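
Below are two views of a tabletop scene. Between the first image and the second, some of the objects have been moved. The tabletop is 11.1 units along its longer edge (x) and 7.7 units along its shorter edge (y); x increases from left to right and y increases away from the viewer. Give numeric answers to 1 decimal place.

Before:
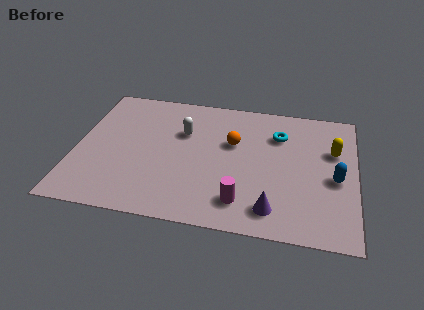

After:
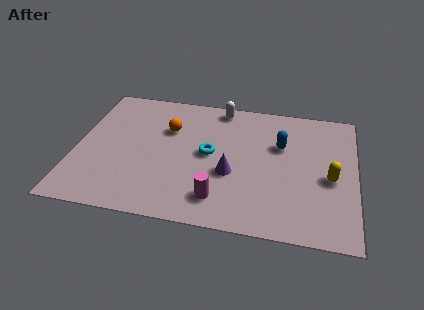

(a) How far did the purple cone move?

2.4

The purple cone was near (7.9, 1.3) before and (6.2, 3.0) after, so it travelled √(1.7² + 1.7²) ≈ 2.4 units.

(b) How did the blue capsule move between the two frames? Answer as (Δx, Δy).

(-2.2, 1.6)

The blue capsule started near (10.3, 3.4) and ended near (8.1, 5.0).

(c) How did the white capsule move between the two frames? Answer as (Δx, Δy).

(1.4, 1.8)

The white capsule started near (4.2, 5.1) and ended near (5.6, 6.9).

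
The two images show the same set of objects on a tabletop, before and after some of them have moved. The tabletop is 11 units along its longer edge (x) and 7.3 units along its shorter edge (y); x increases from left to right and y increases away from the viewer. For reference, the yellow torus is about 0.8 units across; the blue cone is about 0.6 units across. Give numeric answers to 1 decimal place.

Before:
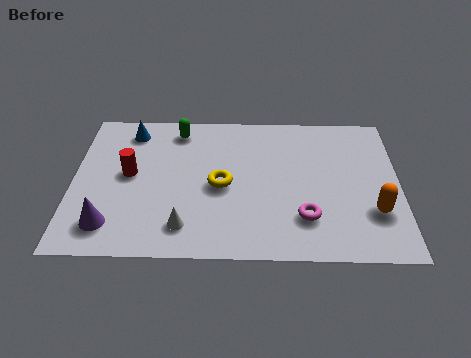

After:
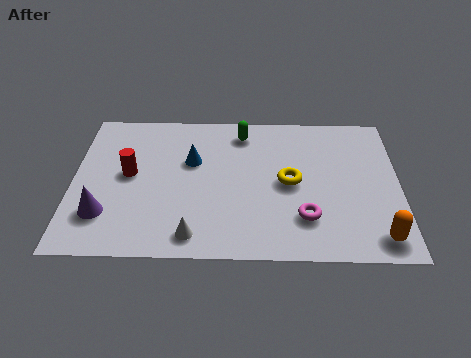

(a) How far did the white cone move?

0.5

The white cone moved from about (3.8, 1.4) to (4.1, 1.0), a distance of √(0.3² + 0.4²) ≈ 0.5.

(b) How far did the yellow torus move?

2.3

The yellow torus moved from about (5.0, 3.4) to (7.3, 3.6), a distance of √(2.3² + 0.2²) ≈ 2.3.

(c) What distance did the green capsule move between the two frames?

2.2

From (3.5, 6.2) to (5.7, 6.1), the green capsule covered √(2.2² + 0.1²) ≈ 2.2 units.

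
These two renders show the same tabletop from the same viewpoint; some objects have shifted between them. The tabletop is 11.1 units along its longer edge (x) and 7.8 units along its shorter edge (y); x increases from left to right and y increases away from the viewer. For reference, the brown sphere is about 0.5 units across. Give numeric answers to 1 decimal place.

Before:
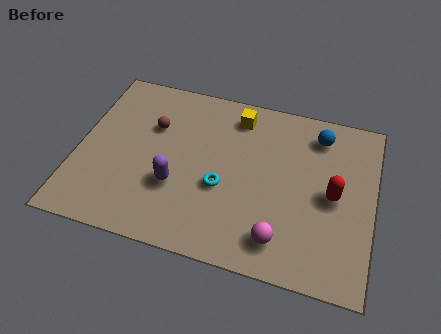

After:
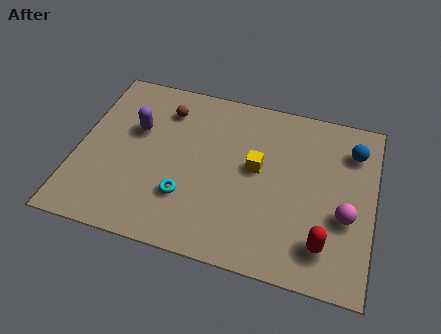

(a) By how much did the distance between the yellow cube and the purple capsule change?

+0.3

The distance was about 4.3 in the first image and 4.6 in the second, so they moved 0.3 units further apart.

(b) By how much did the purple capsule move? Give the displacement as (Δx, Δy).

(-1.7, 2.2)

The purple capsule was at about (3.8, 2.7) and moved to about (2.1, 4.9).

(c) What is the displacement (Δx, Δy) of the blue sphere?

(1.3, -0.4)

From the two frames, the blue sphere sits at roughly (8.9, 6.4) before and (10.2, 6.0) after.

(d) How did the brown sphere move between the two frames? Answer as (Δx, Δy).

(0.4, 0.9)

The brown sphere started near (2.7, 5.2) and ended near (3.1, 6.1).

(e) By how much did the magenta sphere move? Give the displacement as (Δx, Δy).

(2.3, 1.6)

The magenta sphere was at about (7.8, 1.4) and moved to about (10.1, 3.0).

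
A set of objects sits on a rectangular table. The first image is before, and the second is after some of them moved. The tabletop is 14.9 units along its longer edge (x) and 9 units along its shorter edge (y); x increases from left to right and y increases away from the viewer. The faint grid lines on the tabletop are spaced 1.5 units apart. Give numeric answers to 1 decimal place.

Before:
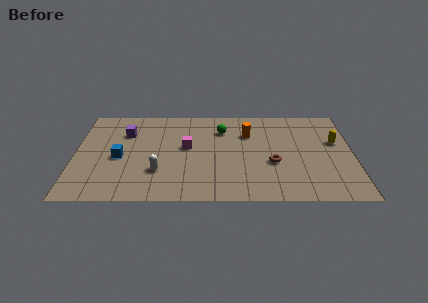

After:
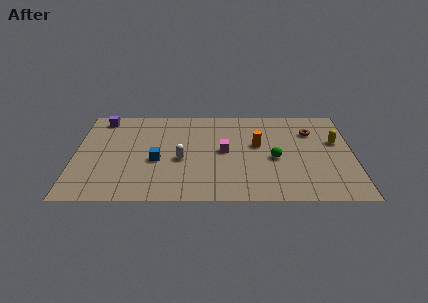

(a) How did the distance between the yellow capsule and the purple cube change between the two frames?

+1.5

They were about 11.3 units apart before and 12.8 after — 1.5 units further apart.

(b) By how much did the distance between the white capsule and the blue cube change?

-1.2

The distance was about 2.5 in the first image and 1.3 in the second, so they moved 1.2 units closer together.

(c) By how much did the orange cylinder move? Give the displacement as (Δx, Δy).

(0.5, -1.1)

The orange cylinder was at about (9.3, 6.3) and moved to about (9.8, 5.2).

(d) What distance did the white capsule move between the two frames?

1.6

From (4.5, 2.7) to (5.7, 3.8), the white capsule covered √(1.2² + 1.1²) ≈ 1.6 units.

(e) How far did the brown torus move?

3.7

The brown torus moved from about (10.6, 3.5) to (12.7, 6.5), a distance of √(2.1² + 3.0²) ≈ 3.7.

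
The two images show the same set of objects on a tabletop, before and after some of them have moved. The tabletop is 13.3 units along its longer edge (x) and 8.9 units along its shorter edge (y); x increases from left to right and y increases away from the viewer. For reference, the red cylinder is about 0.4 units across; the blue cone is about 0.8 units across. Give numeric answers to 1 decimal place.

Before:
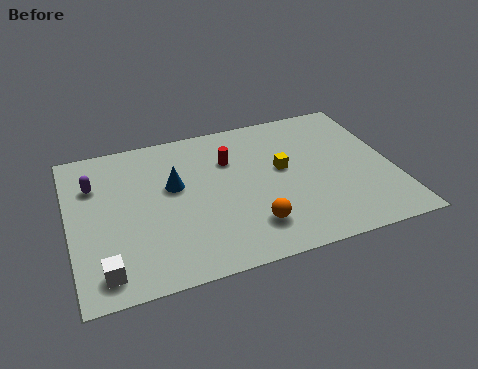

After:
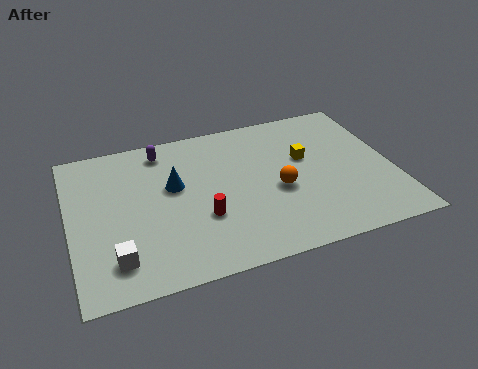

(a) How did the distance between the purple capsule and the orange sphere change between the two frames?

-1.6

They were about 7.5 units apart before and 5.9 after — 1.6 units closer together.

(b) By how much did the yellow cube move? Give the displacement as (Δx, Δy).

(1.0, 0.4)

From the two frames, the yellow cube sits at roughly (8.8, 5.0) before and (9.8, 5.4) after.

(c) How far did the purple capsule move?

3.2

From (1.1, 6.3) to (4.0, 7.6), the purple capsule covered √(2.9² + 1.3²) ≈ 3.2 units.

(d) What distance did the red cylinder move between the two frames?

3.4

From (6.7, 6.2) to (5.3, 3.1), the red cylinder covered √(1.4² + 3.1²) ≈ 3.4 units.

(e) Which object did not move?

the blue cone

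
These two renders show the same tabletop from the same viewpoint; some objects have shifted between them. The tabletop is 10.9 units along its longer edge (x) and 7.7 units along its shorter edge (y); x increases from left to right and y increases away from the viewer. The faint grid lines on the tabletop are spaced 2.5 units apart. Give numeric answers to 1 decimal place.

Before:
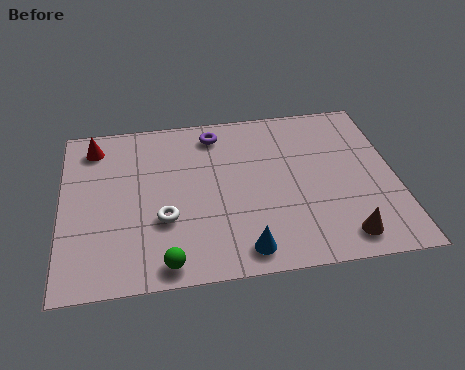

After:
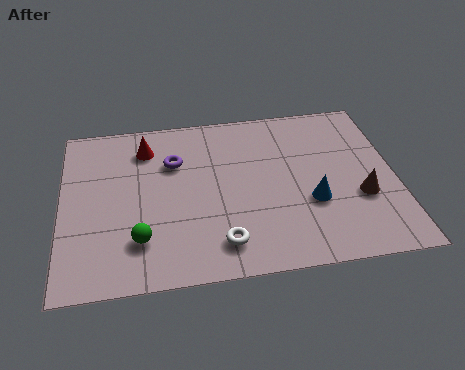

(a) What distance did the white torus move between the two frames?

2.2

The white torus was near (3.3, 2.7) before and (5.1, 1.4) after, so it travelled √(1.8² + 1.3²) ≈ 2.2 units.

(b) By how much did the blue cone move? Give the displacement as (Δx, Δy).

(2.3, 1.8)

From the two frames, the blue cone sits at roughly (5.8, 1.0) before and (8.1, 2.8) after.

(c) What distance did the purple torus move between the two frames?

1.8

The purple torus moved from about (5.1, 6.5) to (3.7, 5.3), a distance of √(1.4² + 1.2²) ≈ 1.8.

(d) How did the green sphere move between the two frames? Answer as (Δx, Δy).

(-0.8, 1.1)

The green sphere was at about (3.3, 0.8) and moved to about (2.5, 1.9).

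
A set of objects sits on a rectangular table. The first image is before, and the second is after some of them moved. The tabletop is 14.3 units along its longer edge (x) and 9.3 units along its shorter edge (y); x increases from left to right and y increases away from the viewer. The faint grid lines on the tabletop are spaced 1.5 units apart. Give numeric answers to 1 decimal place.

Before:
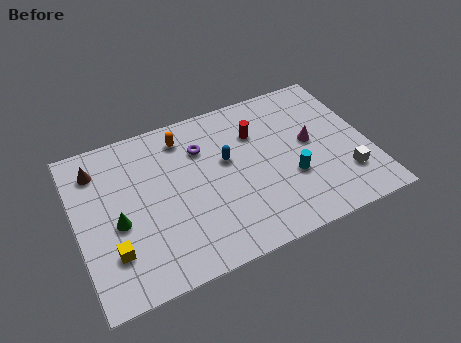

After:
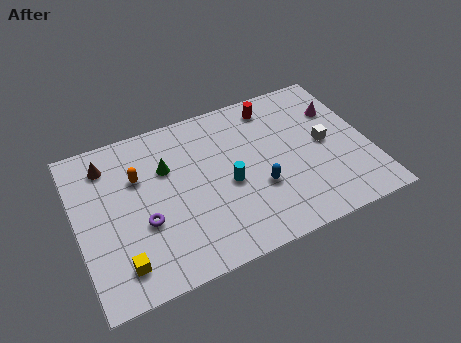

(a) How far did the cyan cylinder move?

3.1

The cyan cylinder moved from about (10.3, 3.3) to (7.3, 4.1), a distance of √(3.0² + 0.8²) ≈ 3.1.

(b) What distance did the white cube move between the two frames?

2.4

The white cube moved from about (12.9, 2.4) to (12.2, 4.7), a distance of √(0.7² + 2.3²) ≈ 2.4.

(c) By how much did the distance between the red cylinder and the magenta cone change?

+0.4

Before: roughly 3.0 units apart; after: 3.4. That's 0.4 units further apart.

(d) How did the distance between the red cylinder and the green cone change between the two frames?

-1.8

Before: roughly 7.6 units apart; after: 5.8. That's 1.8 units closer together.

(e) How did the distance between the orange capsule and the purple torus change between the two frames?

+1.4

Before: roughly 1.3 units apart; after: 2.7. That's 1.4 units further apart.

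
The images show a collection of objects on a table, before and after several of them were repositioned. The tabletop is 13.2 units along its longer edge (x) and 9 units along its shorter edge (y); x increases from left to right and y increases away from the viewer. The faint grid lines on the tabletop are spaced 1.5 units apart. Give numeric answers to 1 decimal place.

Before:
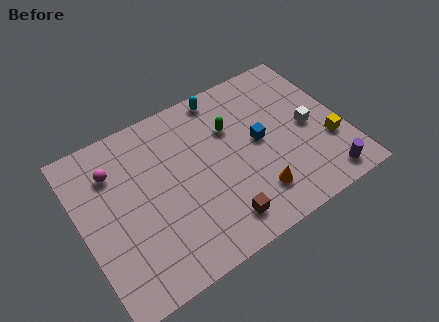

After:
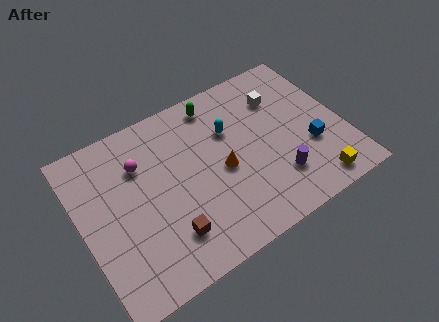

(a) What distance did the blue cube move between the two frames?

2.8

The blue cube was near (9.0, 4.7) before and (11.4, 3.2) after, so it travelled √(2.4² + 1.5²) ≈ 2.8 units.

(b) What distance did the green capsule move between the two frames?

1.8

From (7.8, 6.1) to (7.3, 7.8), the green capsule covered √(0.5² + 1.7²) ≈ 1.8 units.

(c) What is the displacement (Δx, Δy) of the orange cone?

(-1.3, 2.1)

From the two frames, the orange cone sits at roughly (8.3, 2.0) before and (7.0, 4.1) after.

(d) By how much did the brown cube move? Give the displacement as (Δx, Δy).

(-2.5, 0.6)

The brown cube started near (6.4, 1.5) and ended near (3.9, 2.1).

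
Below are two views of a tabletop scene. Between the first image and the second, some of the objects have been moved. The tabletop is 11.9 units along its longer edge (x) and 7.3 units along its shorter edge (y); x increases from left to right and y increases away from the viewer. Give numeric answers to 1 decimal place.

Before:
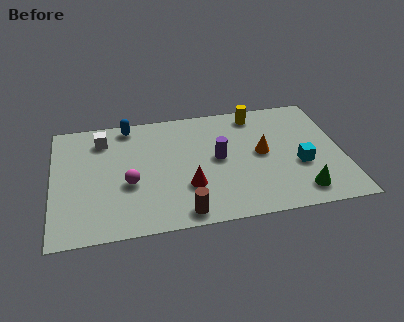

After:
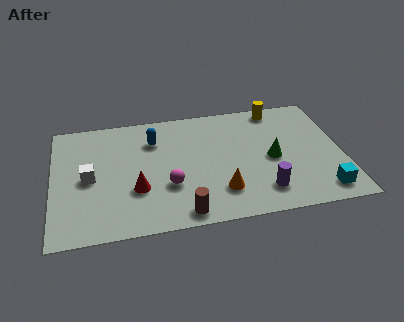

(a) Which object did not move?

the brown cylinder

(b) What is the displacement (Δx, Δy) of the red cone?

(-2.1, 0.2)

From the two frames, the red cone sits at roughly (5.5, 2.3) before and (3.4, 2.5) after.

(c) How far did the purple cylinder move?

2.9

The purple cylinder moved from about (6.8, 3.8) to (8.5, 1.5), a distance of √(1.7² + 2.3²) ≈ 2.9.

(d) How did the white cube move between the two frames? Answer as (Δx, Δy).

(-0.6, -2.3)

The white cube started near (2.1, 5.8) and ended near (1.5, 3.5).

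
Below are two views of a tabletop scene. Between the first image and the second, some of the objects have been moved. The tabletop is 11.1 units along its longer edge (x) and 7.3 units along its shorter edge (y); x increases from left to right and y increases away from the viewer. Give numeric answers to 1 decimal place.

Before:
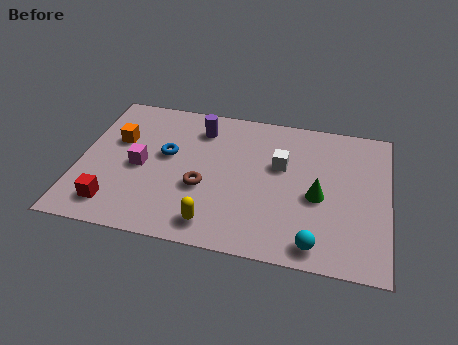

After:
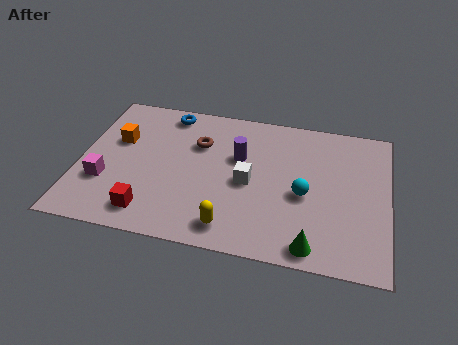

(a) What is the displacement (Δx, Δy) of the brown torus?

(-0.3, 2.2)

The brown torus was at about (4.5, 2.8) and moved to about (4.2, 5.0).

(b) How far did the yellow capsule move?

0.6

The yellow capsule was near (5.0, 1.1) before and (5.6, 1.1) after, so it travelled √(0.6² + 0.0²) ≈ 0.6 units.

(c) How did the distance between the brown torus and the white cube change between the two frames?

-0.7

The distance was about 3.2 in the first image and 2.5 in the second, so they moved 0.7 units closer together.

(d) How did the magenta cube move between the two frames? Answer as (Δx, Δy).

(-1.2, -1.0)

The magenta cube was at about (2.2, 3.4) and moved to about (1.0, 2.4).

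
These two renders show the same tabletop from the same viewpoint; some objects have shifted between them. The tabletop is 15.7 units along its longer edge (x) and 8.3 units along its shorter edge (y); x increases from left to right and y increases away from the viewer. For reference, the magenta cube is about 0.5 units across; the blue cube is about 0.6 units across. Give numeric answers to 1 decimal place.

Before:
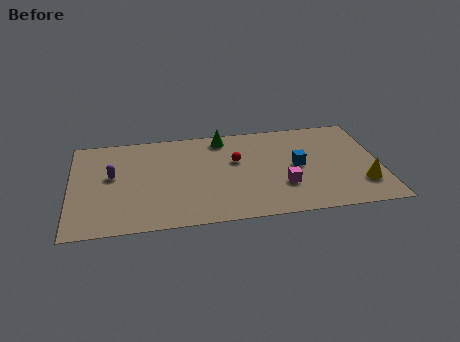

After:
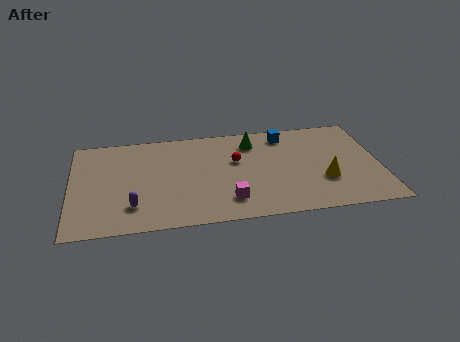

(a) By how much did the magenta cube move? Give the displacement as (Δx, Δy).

(-2.8, -0.8)

The magenta cube started near (10.7, 2.6) and ended near (7.9, 1.8).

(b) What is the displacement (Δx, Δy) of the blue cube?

(-0.5, 2.8)

The blue cube was at about (11.5, 4.2) and moved to about (11.0, 7.0).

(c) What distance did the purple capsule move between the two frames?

2.9

The purple capsule was near (2.1, 4.7) before and (3.1, 2.0) after, so it travelled √(1.0² + 2.7²) ≈ 2.9 units.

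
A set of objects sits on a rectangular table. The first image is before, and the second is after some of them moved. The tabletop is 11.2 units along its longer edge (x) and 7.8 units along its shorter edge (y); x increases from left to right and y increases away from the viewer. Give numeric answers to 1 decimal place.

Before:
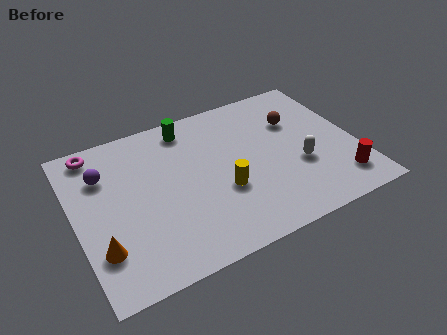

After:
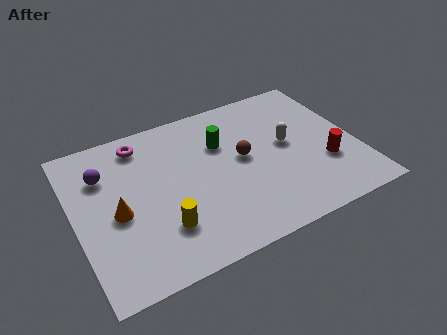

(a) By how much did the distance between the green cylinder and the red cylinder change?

-2.8

The distance was about 7.5 in the first image and 4.7 in the second, so they moved 2.8 units closer together.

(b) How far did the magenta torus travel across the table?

1.8

The magenta torus was near (1.1, 6.9) before and (2.9, 6.6) after, so it travelled √(1.8² + 0.3²) ≈ 1.8 units.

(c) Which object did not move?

the purple sphere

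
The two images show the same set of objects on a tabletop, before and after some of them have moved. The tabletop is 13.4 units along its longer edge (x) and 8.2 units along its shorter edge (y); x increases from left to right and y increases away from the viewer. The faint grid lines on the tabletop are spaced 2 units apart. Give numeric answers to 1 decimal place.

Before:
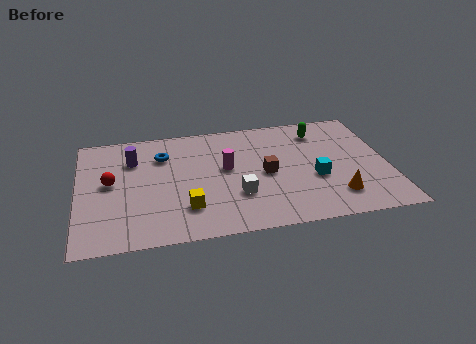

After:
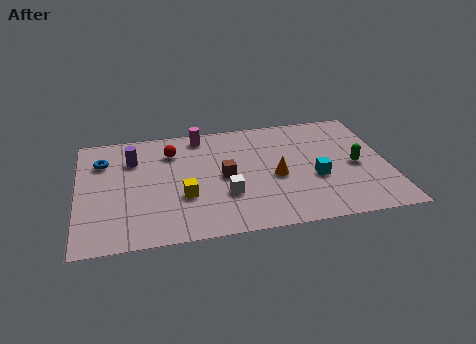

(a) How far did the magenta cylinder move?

2.8

From (6.4, 4.6) to (5.4, 7.2), the magenta cylinder covered √(1.0² + 2.6²) ≈ 2.8 units.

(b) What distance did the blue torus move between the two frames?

2.6

From (3.7, 6.0) to (1.1, 6.0), the blue torus covered √(2.6² + 0.0²) ≈ 2.6 units.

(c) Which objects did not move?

the purple cylinder and the cyan cube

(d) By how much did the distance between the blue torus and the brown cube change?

+0.7

Before: roughly 4.9 units apart; after: 5.6. That's 0.7 units further apart.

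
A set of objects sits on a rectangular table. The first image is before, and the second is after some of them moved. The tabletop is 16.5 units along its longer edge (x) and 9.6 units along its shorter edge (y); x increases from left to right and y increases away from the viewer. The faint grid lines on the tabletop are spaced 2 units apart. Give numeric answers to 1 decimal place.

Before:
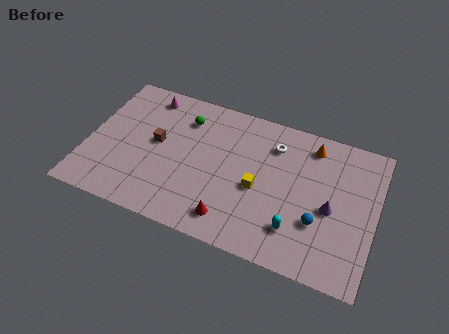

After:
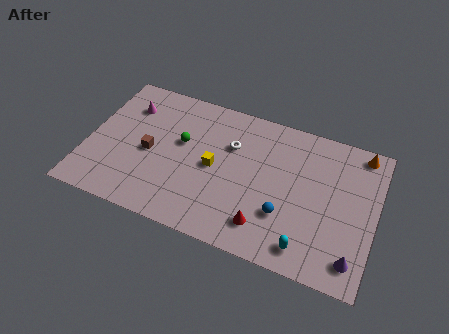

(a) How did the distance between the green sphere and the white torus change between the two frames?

-2.3

Before: roughly 5.2 units apart; after: 2.9. That's 2.3 units closer together.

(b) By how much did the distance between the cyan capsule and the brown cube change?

+1.0

The distance was about 8.8 in the first image and 9.8 in the second, so they moved 1.0 units further apart.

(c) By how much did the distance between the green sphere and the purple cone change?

+1.8

The distance was about 9.2 in the first image and 11.0 in the second, so they moved 1.8 units further apart.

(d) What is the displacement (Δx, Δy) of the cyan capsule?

(0.7, -0.9)

From the two frames, the cyan capsule sits at roughly (12.2, 2.3) before and (12.9, 1.4) after.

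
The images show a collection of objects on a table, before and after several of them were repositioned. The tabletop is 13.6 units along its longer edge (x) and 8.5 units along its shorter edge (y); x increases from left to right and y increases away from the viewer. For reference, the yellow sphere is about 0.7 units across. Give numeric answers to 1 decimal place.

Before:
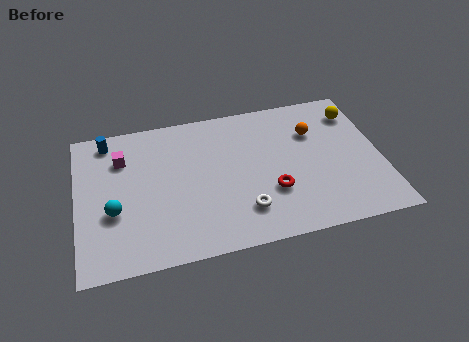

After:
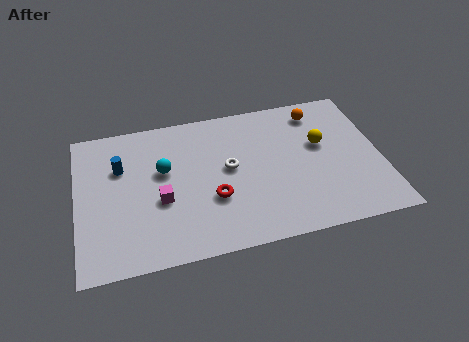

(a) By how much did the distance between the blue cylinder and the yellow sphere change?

-2.2

Before: roughly 11.2 units apart; after: 9.0. That's 2.2 units closer together.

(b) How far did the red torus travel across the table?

2.6

The red torus moved from about (8.6, 2.8) to (6.0, 3.0), a distance of √(2.6² + 0.2²) ≈ 2.6.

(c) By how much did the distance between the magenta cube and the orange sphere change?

-0.4

Before: roughly 8.6 units apart; after: 8.2. That's 0.4 units closer together.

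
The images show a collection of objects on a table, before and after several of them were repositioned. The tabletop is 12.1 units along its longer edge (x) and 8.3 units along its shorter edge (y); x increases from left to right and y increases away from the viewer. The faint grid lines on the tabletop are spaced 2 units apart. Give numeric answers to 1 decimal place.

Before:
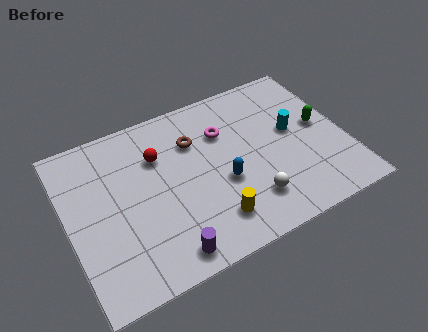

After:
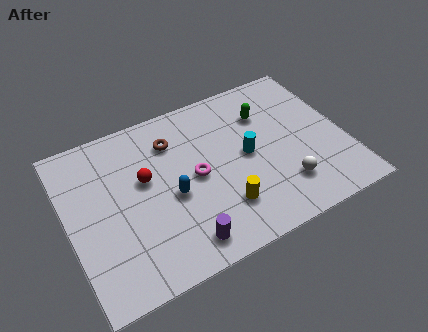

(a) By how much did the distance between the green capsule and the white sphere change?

-0.3

Before: roughly 4.3 units apart; after: 4.0. That's 0.3 units closer together.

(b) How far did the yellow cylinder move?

0.6

From (5.9, 1.7) to (6.4, 2.1), the yellow cylinder covered √(0.5² + 0.4²) ≈ 0.6 units.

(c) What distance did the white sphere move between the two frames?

1.5

The white sphere moved from about (7.6, 1.9) to (9.1, 2.0), a distance of √(1.5² + 0.1²) ≈ 1.5.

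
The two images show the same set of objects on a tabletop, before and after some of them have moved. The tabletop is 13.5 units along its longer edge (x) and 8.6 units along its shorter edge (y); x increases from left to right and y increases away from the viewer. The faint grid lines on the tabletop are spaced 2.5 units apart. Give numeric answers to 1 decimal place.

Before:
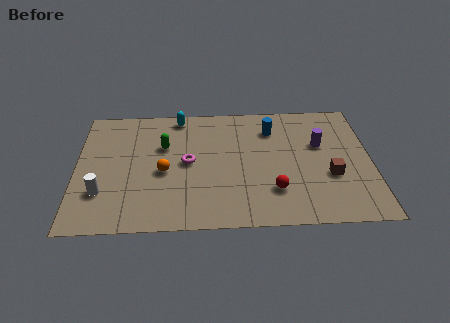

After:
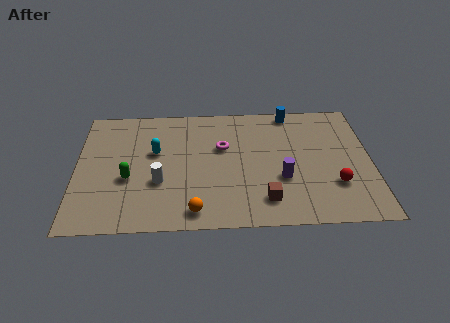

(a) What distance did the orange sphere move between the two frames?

3.0

The orange sphere was near (4.0, 3.8) before and (5.4, 1.1) after, so it travelled √(1.4² + 2.7²) ≈ 3.0 units.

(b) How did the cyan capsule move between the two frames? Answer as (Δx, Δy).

(-1.1, -2.5)

From the two frames, the cyan capsule sits at roughly (4.7, 7.7) before and (3.6, 5.2) after.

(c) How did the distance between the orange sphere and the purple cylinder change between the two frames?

-2.9

The distance was about 7.4 in the first image and 4.5 in the second, so they moved 2.9 units closer together.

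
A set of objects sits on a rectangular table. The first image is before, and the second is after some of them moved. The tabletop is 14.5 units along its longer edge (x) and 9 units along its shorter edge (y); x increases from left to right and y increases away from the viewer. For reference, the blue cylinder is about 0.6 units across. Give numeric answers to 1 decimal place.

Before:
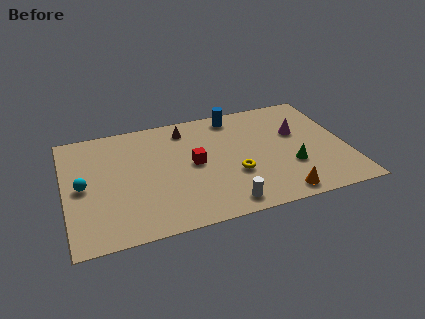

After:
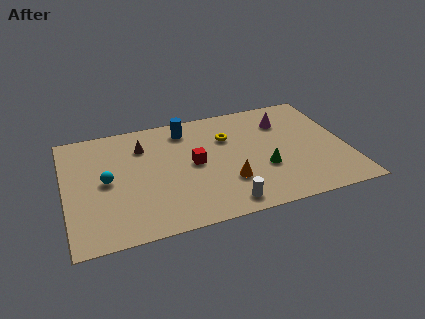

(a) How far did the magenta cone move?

1.3

From (12.1, 5.6) to (11.5, 6.7), the magenta cone covered √(0.6² + 1.1²) ≈ 1.3 units.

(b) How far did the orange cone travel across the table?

3.0

The orange cone was near (10.7, 1.0) before and (8.2, 2.7) after, so it travelled √(2.5² + 1.7²) ≈ 3.0 units.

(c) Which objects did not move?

the white cylinder and the red cube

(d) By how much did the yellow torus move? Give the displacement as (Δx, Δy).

(-0.1, 3.0)

From the two frames, the yellow torus sits at roughly (8.6, 3.2) before and (8.5, 6.2) after.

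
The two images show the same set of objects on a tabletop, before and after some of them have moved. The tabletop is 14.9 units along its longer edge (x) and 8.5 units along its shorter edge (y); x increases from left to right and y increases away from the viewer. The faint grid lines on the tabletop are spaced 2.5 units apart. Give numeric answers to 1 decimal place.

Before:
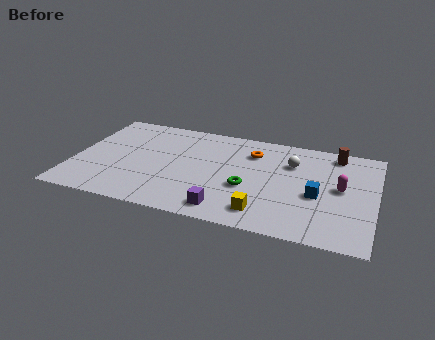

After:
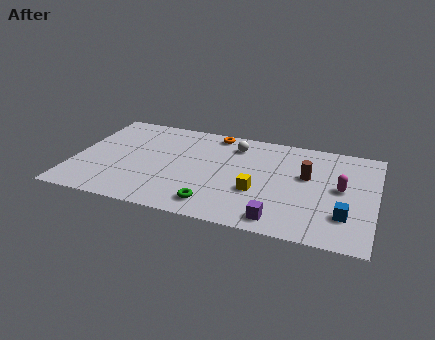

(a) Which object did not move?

the magenta capsule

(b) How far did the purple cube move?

2.6

The purple cube was near (7.8, 1.2) before and (10.4, 1.1) after, so it travelled √(2.6² + 0.1²) ≈ 2.6 units.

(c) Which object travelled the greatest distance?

the white sphere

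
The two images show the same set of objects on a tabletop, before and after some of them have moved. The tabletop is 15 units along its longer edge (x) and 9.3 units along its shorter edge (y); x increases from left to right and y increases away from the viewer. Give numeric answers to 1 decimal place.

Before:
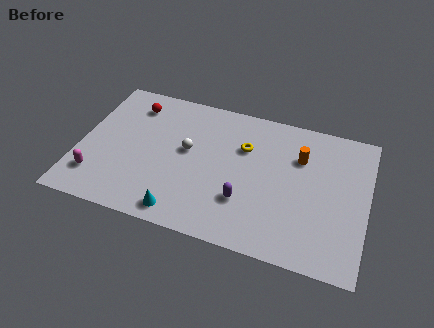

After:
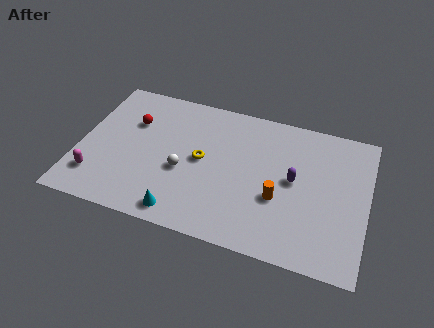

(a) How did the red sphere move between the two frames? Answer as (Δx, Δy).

(0.1, -1.2)

The red sphere was at about (2.5, 7.5) and moved to about (2.6, 6.3).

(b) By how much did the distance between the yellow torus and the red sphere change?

-2.0

They were about 6.1 units apart before and 4.1 after — 2.0 units closer together.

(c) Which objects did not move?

the magenta capsule and the cyan cone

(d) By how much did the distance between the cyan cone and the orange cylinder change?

-2.5

The distance was about 7.9 in the first image and 5.4 in the second, so they moved 2.5 units closer together.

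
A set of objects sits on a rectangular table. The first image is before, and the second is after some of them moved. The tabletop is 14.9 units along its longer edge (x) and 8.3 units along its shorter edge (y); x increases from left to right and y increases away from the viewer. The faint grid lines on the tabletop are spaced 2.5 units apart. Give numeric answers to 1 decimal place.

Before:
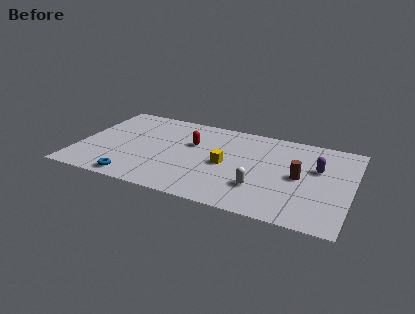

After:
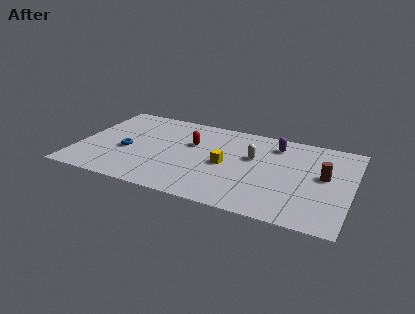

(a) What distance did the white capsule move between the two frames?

2.8

The white capsule was near (10.1, 2.4) before and (9.5, 5.1) after, so it travelled √(0.6² + 2.7²) ≈ 2.8 units.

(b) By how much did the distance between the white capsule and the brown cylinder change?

+1.3

Before: roughly 2.6 units apart; after: 3.9. That's 1.3 units further apart.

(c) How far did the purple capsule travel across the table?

2.8

The purple capsule was near (13.0, 5.2) before and (10.6, 6.7) after, so it travelled √(2.4² + 1.5²) ≈ 2.8 units.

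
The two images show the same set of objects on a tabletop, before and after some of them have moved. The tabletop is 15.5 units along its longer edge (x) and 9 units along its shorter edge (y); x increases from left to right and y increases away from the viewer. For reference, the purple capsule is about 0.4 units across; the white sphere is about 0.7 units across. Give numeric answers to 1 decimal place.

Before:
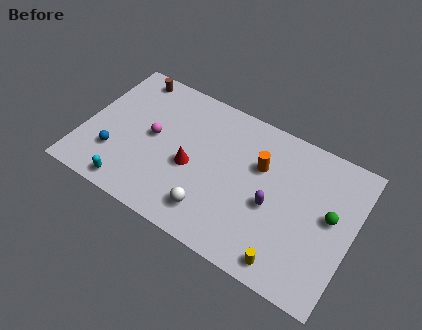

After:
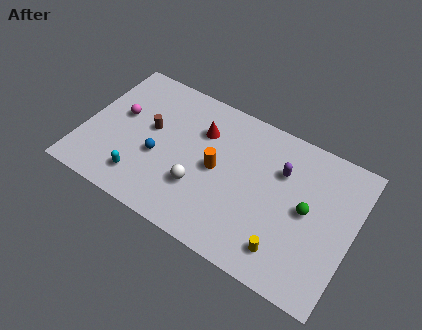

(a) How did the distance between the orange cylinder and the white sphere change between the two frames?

-2.9

The distance was about 4.7 in the first image and 1.8 in the second, so they moved 2.9 units closer together.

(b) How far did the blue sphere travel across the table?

2.6

The blue sphere moved from about (2.0, 2.6) to (4.4, 3.6), a distance of √(2.4² + 1.0²) ≈ 2.6.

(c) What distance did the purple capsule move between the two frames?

2.3

The purple capsule moved from about (11.0, 3.9) to (11.2, 6.2), a distance of √(0.2² + 2.3²) ≈ 2.3.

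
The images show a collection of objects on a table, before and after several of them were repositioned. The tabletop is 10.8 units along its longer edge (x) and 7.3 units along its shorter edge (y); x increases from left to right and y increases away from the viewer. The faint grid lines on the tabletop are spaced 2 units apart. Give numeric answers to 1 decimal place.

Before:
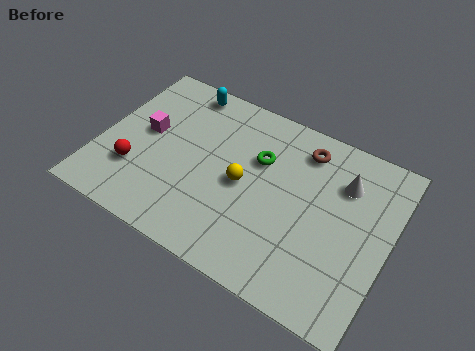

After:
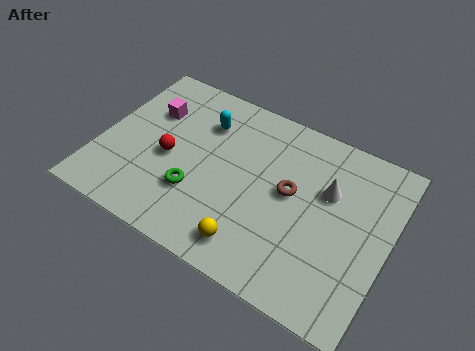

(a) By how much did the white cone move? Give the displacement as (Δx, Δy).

(-0.5, -0.6)

The white cone started near (8.9, 5.3) and ended near (8.4, 4.7).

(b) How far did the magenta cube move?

1.0

The magenta cube was near (1.6, 4.0) before and (1.6, 5.0) after, so it travelled √(0.0² + 1.0²) ≈ 1.0 units.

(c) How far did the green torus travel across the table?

3.2

The green torus moved from about (5.8, 4.8) to (3.8, 2.3), a distance of √(2.0² + 2.5²) ≈ 3.2.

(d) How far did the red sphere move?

1.6

The red sphere was near (1.5, 2.2) before and (2.6, 3.3) after, so it travelled √(1.1² + 1.1²) ≈ 1.6 units.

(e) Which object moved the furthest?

the green torus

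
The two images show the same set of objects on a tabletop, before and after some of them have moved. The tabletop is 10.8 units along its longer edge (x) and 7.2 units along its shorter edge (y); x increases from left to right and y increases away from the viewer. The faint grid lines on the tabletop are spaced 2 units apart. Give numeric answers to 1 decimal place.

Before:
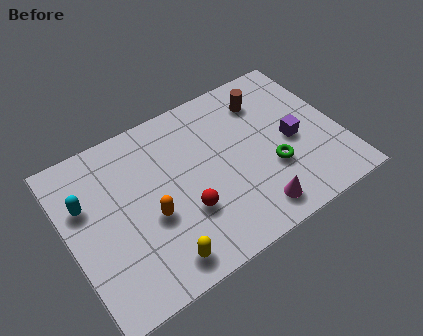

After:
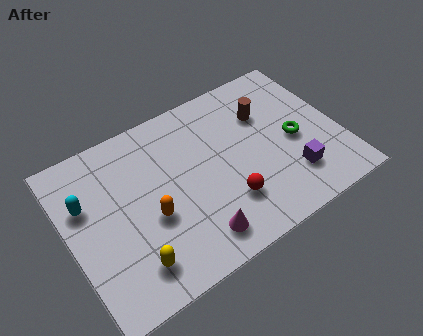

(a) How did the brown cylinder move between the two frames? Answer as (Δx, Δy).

(-0.1, -0.6)

The brown cylinder started near (8.2, 5.6) and ended near (8.1, 5.0).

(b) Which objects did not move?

the cyan capsule and the orange capsule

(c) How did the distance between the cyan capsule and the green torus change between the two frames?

+0.9

The distance was about 7.4 in the first image and 8.3 in the second, so they moved 0.9 units further apart.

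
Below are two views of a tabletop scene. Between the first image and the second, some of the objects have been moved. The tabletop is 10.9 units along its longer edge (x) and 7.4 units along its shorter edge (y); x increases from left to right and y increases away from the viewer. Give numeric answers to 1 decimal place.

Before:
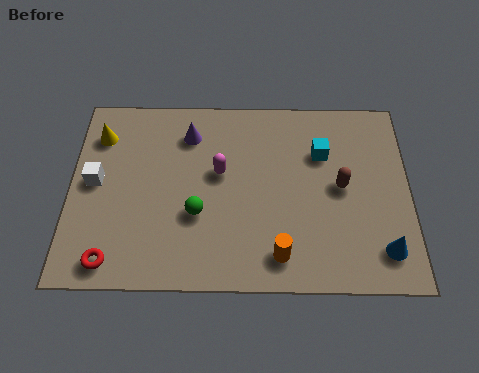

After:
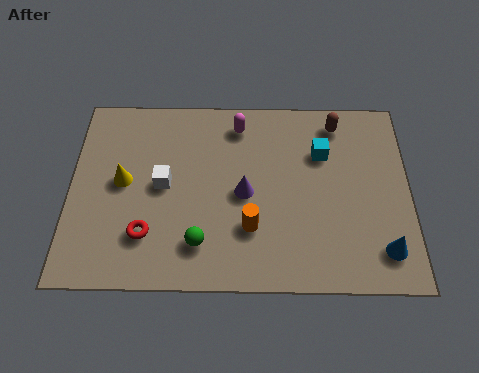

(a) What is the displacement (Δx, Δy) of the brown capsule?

(-0.1, 2.5)

The brown capsule was at about (8.7, 3.8) and moved to about (8.6, 6.3).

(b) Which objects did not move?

the cyan cube and the blue cone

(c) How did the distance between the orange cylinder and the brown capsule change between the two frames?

+1.7

They were about 3.3 units apart before and 5.0 after — 1.7 units further apart.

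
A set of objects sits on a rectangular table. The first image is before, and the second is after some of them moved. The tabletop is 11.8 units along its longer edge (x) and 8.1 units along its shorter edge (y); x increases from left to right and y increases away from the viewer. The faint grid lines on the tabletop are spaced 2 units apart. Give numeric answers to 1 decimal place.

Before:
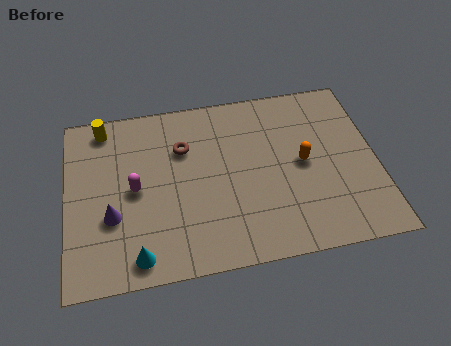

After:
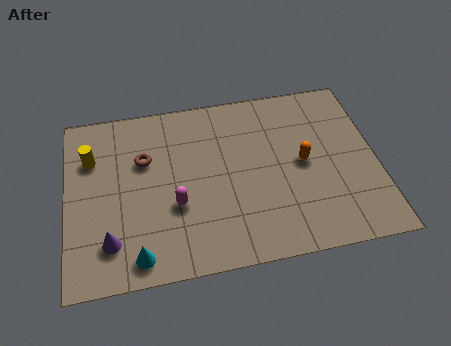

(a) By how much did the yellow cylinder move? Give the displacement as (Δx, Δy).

(-0.5, -1.4)

The yellow cylinder was at about (1.5, 7.1) and moved to about (1.0, 5.7).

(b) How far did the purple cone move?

1.1

The purple cone moved from about (1.7, 2.9) to (1.6, 1.8), a distance of √(0.1² + 1.1²) ≈ 1.1.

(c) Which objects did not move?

the cyan cone and the orange capsule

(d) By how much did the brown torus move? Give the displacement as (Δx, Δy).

(-1.5, -0.3)

The brown torus started near (4.5, 5.6) and ended near (3.0, 5.3).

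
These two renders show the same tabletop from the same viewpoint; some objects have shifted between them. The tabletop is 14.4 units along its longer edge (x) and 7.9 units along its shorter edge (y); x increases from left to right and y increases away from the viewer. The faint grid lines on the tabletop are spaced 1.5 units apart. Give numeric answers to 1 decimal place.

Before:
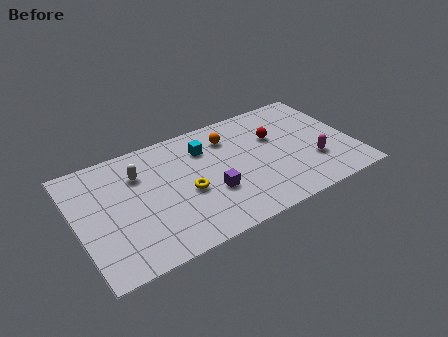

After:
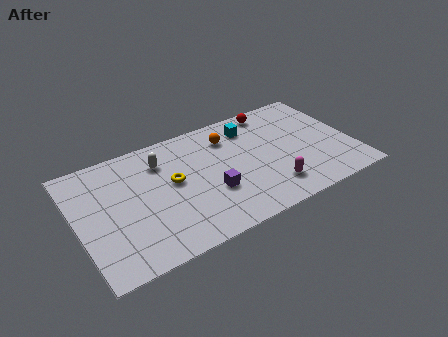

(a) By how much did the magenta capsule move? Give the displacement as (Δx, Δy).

(-2.4, -0.8)

The magenta capsule was at about (12.2, 2.5) and moved to about (9.8, 1.7).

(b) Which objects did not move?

the purple cube and the orange sphere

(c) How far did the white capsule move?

1.2

The white capsule moved from about (3.4, 5.7) to (4.6, 6.0), a distance of √(1.2² + 0.3²) ≈ 1.2.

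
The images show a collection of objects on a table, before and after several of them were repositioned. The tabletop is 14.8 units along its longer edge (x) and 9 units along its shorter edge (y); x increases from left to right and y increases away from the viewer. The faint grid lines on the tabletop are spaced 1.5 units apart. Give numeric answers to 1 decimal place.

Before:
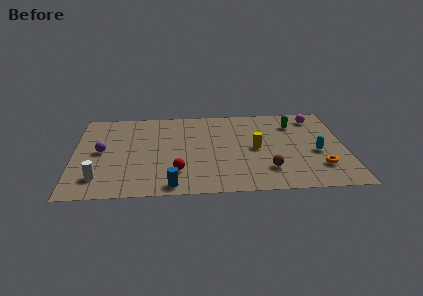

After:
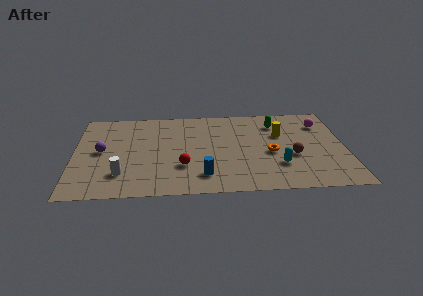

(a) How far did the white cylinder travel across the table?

1.2

The white cylinder was near (1.4, 1.9) before and (2.6, 2.2) after, so it travelled √(1.2² + 0.3²) ≈ 1.2 units.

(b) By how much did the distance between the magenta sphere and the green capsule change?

+1.2

The distance was about 1.3 in the first image and 2.5 in the second, so they moved 1.2 units further apart.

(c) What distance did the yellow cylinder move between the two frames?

2.0

The yellow cylinder moved from about (9.9, 4.4) to (11.3, 5.8), a distance of √(1.4² + 1.4²) ≈ 2.0.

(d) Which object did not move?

the purple sphere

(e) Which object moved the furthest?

the orange torus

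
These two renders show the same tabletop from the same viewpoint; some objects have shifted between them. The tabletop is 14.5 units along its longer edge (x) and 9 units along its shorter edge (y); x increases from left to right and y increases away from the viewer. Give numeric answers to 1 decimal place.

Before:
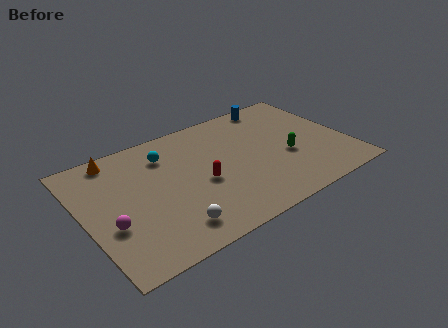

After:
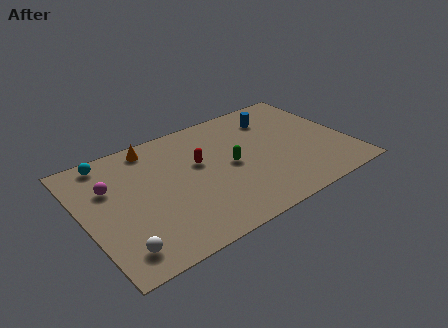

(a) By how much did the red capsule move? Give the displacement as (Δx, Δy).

(0.1, 1.5)

The red capsule started near (6.3, 3.9) and ended near (6.4, 5.4).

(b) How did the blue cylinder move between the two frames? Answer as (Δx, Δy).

(-0.3, -1.1)

From the two frames, the blue cylinder sits at roughly (11.3, 8.1) before and (11.0, 7.0) after.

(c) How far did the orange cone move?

2.0

The orange cone moved from about (2.2, 8.0) to (4.2, 7.9), a distance of √(2.0² + 0.1²) ≈ 2.0.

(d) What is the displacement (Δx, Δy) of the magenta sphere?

(0.4, 2.7)

The magenta sphere started near (1.2, 3.3) and ended near (1.6, 6.0).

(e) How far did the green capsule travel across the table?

3.2

The green capsule moved from about (11.1, 3.6) to (8.0, 4.4), a distance of √(3.1² + 0.8²) ≈ 3.2.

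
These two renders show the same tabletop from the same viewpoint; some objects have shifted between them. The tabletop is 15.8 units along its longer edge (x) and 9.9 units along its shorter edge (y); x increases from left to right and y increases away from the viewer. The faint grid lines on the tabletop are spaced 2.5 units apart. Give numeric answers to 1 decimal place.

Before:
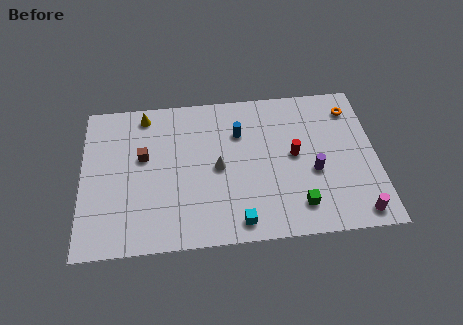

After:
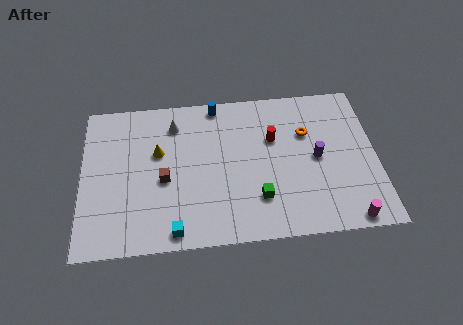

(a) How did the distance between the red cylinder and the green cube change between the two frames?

+0.6

They were about 3.3 units apart before and 3.9 after — 0.6 units further apart.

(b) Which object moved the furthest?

the white cone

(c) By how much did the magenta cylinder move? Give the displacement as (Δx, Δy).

(-0.5, -0.3)

From the two frames, the magenta cylinder sits at roughly (14.6, 1.1) before and (14.1, 0.8) after.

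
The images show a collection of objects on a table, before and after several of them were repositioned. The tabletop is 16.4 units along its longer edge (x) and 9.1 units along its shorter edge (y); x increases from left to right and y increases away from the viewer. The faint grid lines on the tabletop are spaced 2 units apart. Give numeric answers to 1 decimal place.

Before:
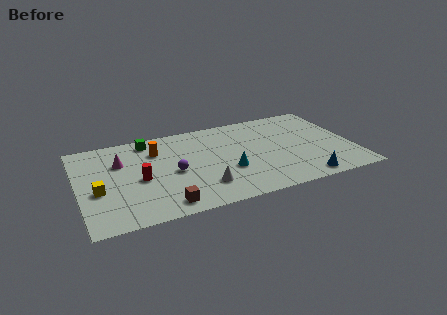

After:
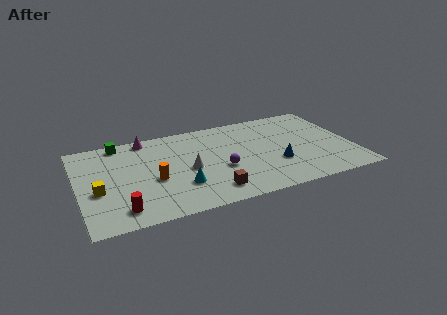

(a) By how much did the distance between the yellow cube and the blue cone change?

-1.7

They were about 12.3 units apart before and 10.6 after — 1.7 units closer together.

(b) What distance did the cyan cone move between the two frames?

3.0

The cyan cone was near (8.8, 3.3) before and (5.9, 2.7) after, so it travelled √(2.9² + 0.6²) ≈ 3.0 units.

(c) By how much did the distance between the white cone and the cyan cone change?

-0.3

Before: roughly 1.9 units apart; after: 1.6. That's 0.3 units closer together.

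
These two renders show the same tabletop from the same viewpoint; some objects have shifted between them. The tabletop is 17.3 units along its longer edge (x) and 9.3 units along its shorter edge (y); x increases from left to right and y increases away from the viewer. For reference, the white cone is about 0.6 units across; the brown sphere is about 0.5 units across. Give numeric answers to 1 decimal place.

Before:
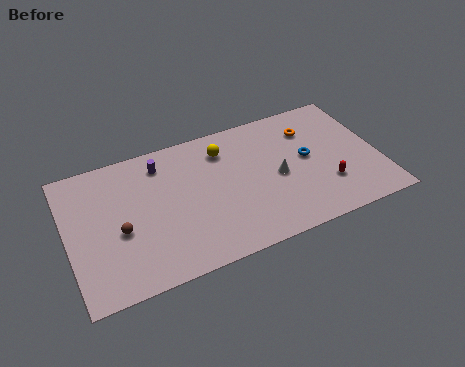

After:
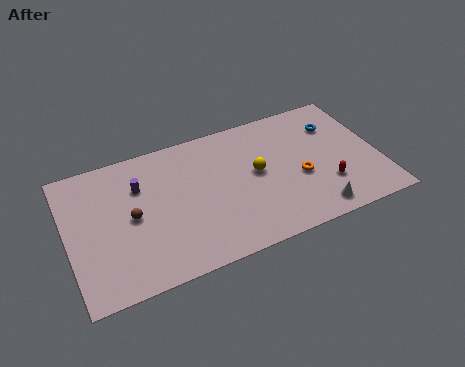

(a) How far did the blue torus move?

2.5

The blue torus was near (13.4, 5.0) before and (15.2, 6.8) after, so it travelled √(1.8² + 1.8²) ≈ 2.5 units.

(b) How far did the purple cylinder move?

1.7

The purple cylinder moved from about (5.4, 7.6) to (4.1, 6.5), a distance of √(1.3² + 1.1²) ≈ 1.7.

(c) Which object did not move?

the red capsule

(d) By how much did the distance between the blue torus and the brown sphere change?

+1.2

They were about 10.7 units apart before and 11.9 after — 1.2 units further apart.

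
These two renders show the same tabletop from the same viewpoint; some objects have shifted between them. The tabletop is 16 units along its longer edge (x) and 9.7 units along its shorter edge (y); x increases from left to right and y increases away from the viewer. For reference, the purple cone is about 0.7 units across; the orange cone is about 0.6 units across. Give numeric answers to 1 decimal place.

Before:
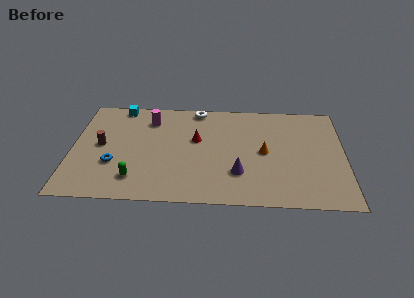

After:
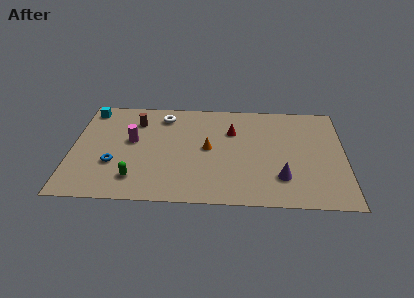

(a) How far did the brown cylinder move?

3.1

From (1.7, 5.0) to (3.7, 7.4), the brown cylinder covered √(2.0² + 2.4²) ≈ 3.1 units.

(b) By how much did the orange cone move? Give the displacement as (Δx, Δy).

(-3.3, 0.2)

From the two frames, the orange cone sits at roughly (11.3, 4.8) before and (8.0, 5.0) after.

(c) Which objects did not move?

the green capsule and the blue torus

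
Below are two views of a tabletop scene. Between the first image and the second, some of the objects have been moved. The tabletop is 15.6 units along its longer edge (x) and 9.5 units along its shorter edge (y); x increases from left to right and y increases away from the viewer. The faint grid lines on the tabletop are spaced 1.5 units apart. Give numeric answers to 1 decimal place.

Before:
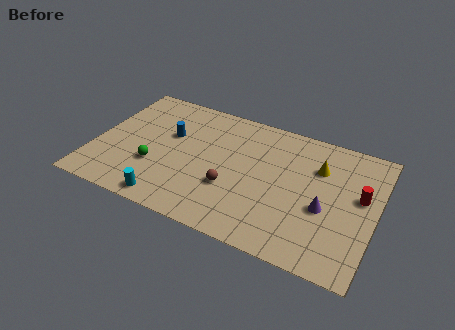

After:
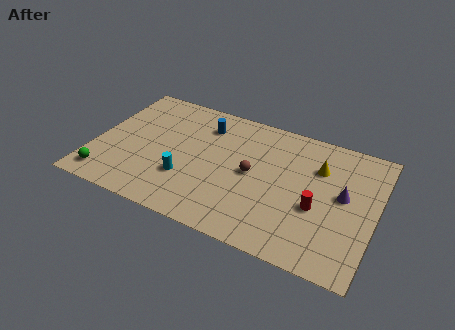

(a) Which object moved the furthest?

the green sphere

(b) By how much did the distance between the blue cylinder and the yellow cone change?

-1.8

They were about 8.3 units apart before and 6.5 after — 1.8 units closer together.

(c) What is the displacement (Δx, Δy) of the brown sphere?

(1.0, 1.5)

From the two frames, the brown sphere sits at roughly (7.8, 3.3) before and (8.8, 4.8) after.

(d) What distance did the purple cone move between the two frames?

1.6

The purple cone moved from about (12.9, 3.9) to (13.8, 5.2), a distance of √(0.9² + 1.3²) ≈ 1.6.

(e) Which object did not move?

the yellow cone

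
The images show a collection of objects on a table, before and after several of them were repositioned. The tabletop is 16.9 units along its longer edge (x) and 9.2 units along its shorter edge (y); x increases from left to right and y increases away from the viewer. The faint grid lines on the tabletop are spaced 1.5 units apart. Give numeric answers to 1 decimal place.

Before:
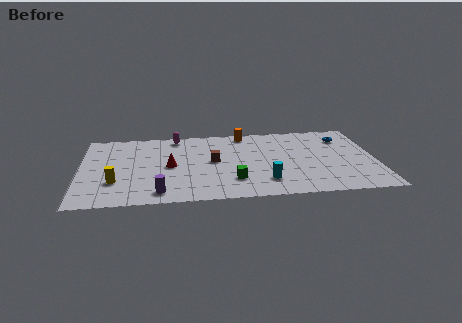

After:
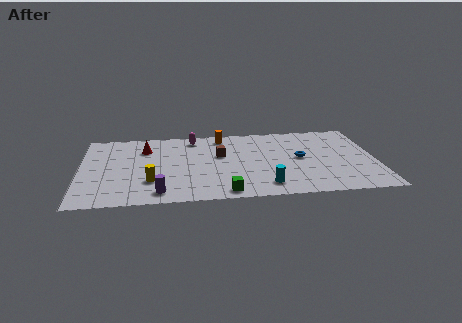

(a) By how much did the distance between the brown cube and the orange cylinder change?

-1.4

They were about 3.8 units apart before and 2.4 after — 1.4 units closer together.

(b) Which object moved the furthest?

the blue torus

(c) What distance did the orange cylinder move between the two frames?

1.3

The orange cylinder moved from about (9.5, 8.2) to (8.2, 8.0), a distance of √(1.3² + 0.2²) ≈ 1.3.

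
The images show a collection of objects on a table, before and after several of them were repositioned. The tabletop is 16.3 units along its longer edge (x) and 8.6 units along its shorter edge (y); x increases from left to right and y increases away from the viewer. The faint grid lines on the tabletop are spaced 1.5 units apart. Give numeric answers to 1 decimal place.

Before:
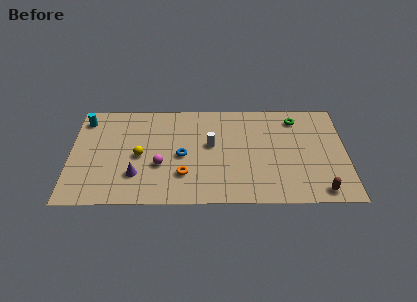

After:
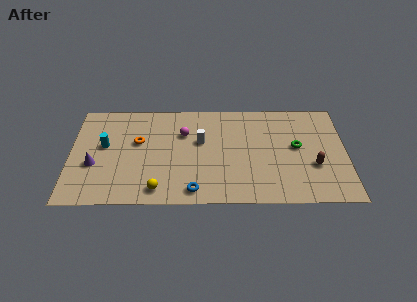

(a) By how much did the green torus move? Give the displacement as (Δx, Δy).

(0.0, -2.4)

The green torus was at about (13.4, 7.1) and moved to about (13.4, 4.7).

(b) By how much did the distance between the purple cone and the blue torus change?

+3.2

Before: roughly 3.1 units apart; after: 6.3. That's 3.2 units further apart.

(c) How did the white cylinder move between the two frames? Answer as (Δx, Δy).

(-0.6, 0.3)

From the two frames, the white cylinder sits at roughly (8.3, 4.9) before and (7.7, 5.2) after.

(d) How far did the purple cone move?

2.7

From (3.9, 2.4) to (1.4, 3.3), the purple cone covered √(2.5² + 0.9²) ≈ 2.7 units.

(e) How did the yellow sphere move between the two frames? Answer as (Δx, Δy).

(1.1, -2.8)

The yellow sphere was at about (4.1, 4.0) and moved to about (5.2, 1.2).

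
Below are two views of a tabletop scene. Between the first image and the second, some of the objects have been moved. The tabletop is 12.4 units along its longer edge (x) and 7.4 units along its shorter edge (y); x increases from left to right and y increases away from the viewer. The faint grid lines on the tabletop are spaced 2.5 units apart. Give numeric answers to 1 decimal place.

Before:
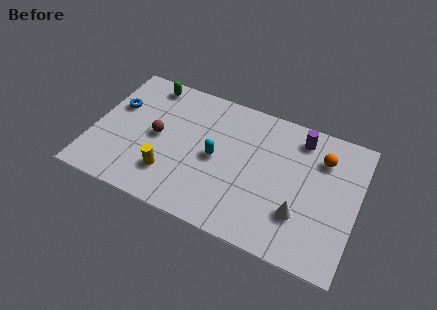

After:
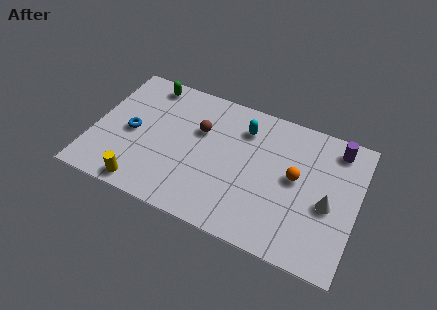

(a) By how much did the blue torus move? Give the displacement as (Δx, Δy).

(0.9, -1.2)

From the two frames, the blue torus sits at roughly (0.9, 4.7) before and (1.8, 3.5) after.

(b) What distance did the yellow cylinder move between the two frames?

1.6

The yellow cylinder was near (3.8, 1.9) before and (2.7, 0.8) after, so it travelled √(1.1² + 1.1²) ≈ 1.6 units.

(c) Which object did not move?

the green capsule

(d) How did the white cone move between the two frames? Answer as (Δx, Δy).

(1.2, 1.0)

The white cone started near (9.9, 2.2) and ended near (11.1, 3.2).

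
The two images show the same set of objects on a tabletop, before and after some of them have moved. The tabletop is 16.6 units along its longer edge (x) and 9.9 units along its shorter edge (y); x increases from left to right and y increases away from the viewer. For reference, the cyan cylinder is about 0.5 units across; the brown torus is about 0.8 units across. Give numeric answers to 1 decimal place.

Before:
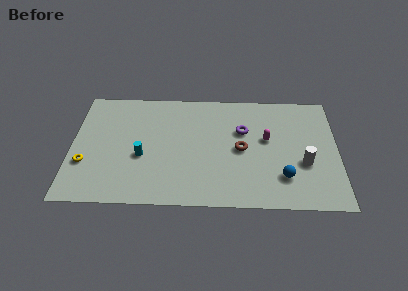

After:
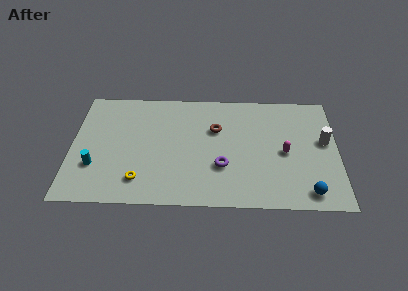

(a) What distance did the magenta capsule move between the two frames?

1.6

The magenta capsule moved from about (12.2, 5.7) to (13.3, 4.6), a distance of √(1.1² + 1.1²) ≈ 1.6.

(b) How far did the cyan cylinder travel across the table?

3.0

From (4.4, 4.0) to (1.5, 3.1), the cyan cylinder covered √(2.9² + 0.9²) ≈ 3.0 units.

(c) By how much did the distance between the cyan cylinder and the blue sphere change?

+4.4

They were about 8.9 units apart before and 13.3 after — 4.4 units further apart.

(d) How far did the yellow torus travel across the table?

3.6

From (0.9, 3.3) to (4.3, 2.0), the yellow torus covered √(3.4² + 1.3²) ≈ 3.6 units.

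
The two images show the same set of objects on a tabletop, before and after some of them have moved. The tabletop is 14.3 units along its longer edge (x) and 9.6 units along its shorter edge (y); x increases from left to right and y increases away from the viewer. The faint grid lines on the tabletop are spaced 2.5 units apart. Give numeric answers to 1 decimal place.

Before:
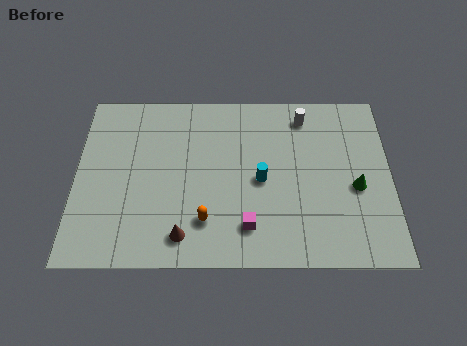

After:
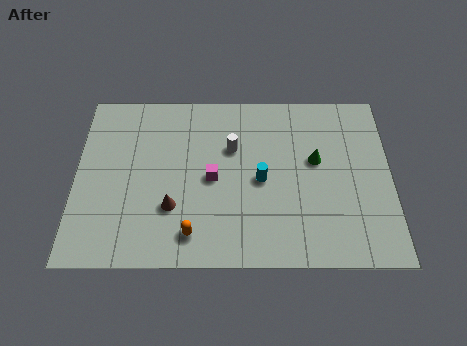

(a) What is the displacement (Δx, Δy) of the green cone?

(-1.8, 1.5)

The green cone started near (12.7, 4.1) and ended near (10.9, 5.6).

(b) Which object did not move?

the cyan cylinder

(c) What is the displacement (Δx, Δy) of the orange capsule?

(-0.6, -0.7)

The orange capsule started near (5.9, 2.3) and ended near (5.3, 1.6).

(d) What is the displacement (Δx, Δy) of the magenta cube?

(-1.6, 2.6)

The magenta cube started near (7.8, 2.0) and ended near (6.2, 4.6).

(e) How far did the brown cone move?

1.6

The brown cone moved from about (4.9, 1.5) to (4.4, 3.0), a distance of √(0.5² + 1.5²) ≈ 1.6.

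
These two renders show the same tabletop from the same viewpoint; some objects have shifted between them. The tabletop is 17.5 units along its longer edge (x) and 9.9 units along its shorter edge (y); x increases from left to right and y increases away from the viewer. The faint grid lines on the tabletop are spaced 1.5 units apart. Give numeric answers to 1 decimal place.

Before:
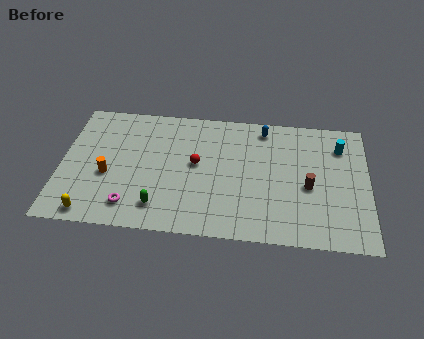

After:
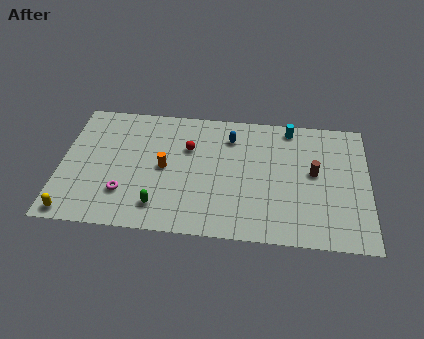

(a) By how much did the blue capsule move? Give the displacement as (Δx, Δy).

(-1.9, -0.9)

From the two frames, the blue capsule sits at roughly (11.5, 8.6) before and (9.6, 7.7) after.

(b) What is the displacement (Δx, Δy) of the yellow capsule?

(-1.0, -0.1)

The yellow capsule was at about (1.9, 1.0) and moved to about (0.9, 0.9).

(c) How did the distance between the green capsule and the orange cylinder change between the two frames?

-0.7

Before: roughly 3.7 units apart; after: 3.0. That's 0.7 units closer together.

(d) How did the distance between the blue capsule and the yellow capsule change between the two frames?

-1.2

Before: roughly 12.2 units apart; after: 11.0. That's 1.2 units closer together.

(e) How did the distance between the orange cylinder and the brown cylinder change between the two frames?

-2.9

The distance was about 11.4 in the first image and 8.5 in the second, so they moved 2.9 units closer together.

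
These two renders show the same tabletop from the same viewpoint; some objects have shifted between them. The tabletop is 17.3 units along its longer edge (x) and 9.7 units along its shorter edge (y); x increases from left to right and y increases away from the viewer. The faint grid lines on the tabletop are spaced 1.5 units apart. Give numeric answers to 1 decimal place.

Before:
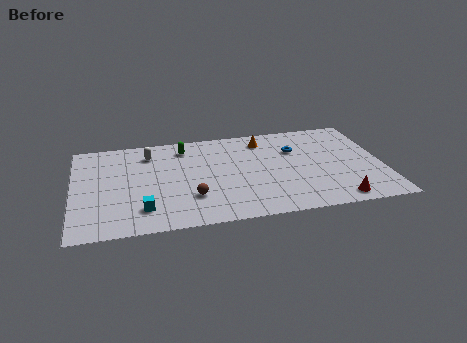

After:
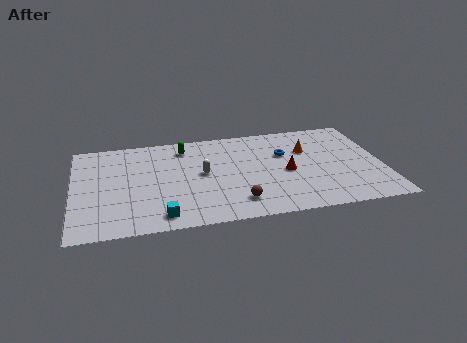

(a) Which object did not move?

the green capsule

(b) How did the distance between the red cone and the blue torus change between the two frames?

-4.0

They were about 5.9 units apart before and 1.9 after — 4.0 units closer together.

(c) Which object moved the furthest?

the red cone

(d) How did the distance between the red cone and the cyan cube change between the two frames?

-3.0

Before: roughly 10.7 units apart; after: 7.7. That's 3.0 units closer together.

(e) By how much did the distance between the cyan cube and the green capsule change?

+0.5

They were about 6.4 units apart before and 6.9 after — 0.5 units further apart.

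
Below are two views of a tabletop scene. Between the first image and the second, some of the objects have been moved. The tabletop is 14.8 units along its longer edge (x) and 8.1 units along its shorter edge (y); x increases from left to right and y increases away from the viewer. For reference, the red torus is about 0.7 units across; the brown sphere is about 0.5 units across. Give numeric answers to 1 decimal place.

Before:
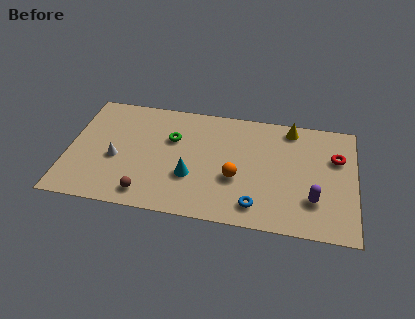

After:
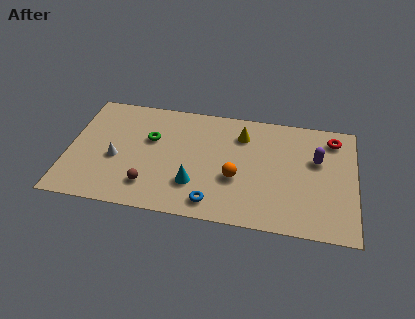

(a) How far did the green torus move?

1.1

The green torus was near (5.3, 5.3) before and (4.2, 5.1) after, so it travelled √(1.1² + 0.2²) ≈ 1.1 units.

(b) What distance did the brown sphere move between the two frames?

0.6

From (4.2, 1.2) to (4.3, 1.8), the brown sphere covered √(0.1² + 0.6²) ≈ 0.6 units.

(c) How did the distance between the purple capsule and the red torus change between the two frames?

-1.5

The distance was about 3.3 in the first image and 1.8 in the second, so they moved 1.5 units closer together.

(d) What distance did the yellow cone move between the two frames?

2.7

From (11.4, 7.1) to (8.9, 6.2), the yellow cone covered √(2.5² + 0.9²) ≈ 2.7 units.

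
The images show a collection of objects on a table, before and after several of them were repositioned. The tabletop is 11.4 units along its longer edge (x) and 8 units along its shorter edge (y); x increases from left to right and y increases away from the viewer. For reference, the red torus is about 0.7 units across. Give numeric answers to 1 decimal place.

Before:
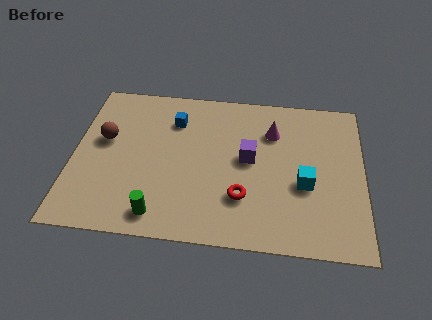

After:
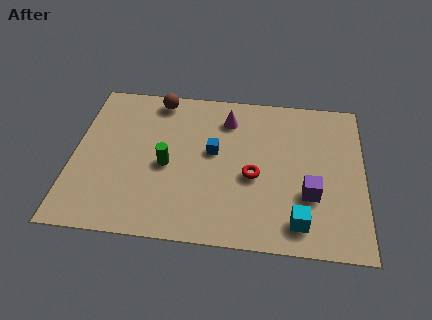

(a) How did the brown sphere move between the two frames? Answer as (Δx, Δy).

(2.0, 2.4)

The brown sphere started near (1.2, 4.7) and ended near (3.2, 7.1).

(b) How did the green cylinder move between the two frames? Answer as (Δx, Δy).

(0.2, 2.5)

The green cylinder was at about (3.5, 1.1) and moved to about (3.7, 3.6).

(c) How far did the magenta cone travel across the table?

1.9

The magenta cone moved from about (7.8, 5.8) to (6.0, 6.3), a distance of √(1.8² + 0.5²) ≈ 1.9.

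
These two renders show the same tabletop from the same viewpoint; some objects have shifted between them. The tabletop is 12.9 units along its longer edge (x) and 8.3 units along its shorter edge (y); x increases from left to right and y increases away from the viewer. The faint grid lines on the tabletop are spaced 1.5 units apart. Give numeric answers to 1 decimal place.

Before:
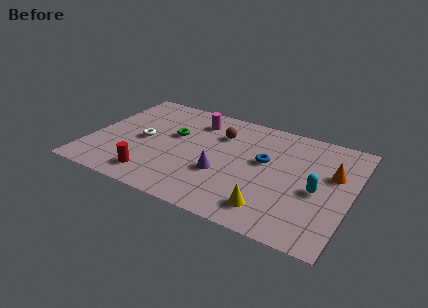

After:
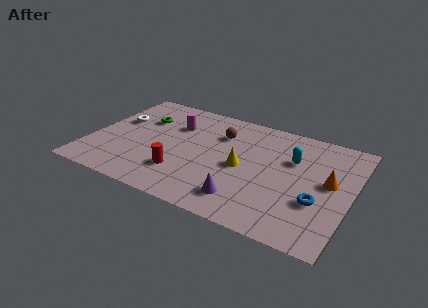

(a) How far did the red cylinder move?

1.5

The red cylinder moved from about (3.5, 1.4) to (4.8, 2.2), a distance of √(1.3² + 0.8²) ≈ 1.5.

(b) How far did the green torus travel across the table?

1.8

From (4.0, 5.0) to (2.3, 5.7), the green torus covered √(1.7² + 0.7²) ≈ 1.8 units.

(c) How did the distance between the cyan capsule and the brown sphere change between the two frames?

-1.9

They were about 5.6 units apart before and 3.7 after — 1.9 units closer together.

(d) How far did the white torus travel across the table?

1.9

The white torus moved from about (2.6, 4.0) to (1.1, 5.1), a distance of √(1.5² + 1.1²) ≈ 1.9.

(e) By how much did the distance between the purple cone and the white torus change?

+3.5

The distance was about 4.2 in the first image and 7.7 in the second, so they moved 3.5 units further apart.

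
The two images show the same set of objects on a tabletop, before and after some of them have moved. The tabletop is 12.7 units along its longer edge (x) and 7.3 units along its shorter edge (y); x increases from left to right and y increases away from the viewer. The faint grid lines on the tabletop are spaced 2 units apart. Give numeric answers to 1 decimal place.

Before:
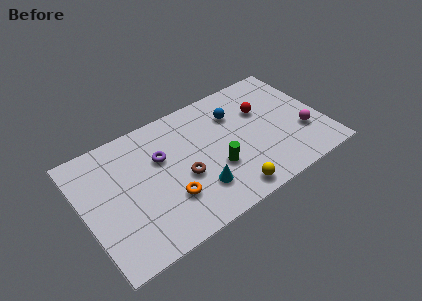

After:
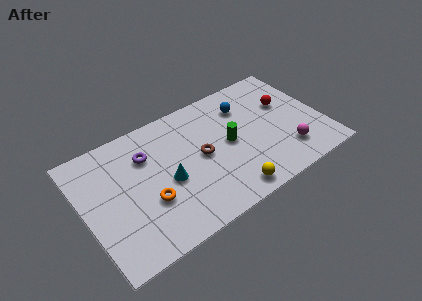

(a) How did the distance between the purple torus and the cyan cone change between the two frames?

-1.0

Before: roughly 3.2 units apart; after: 2.2. That's 1.0 units closer together.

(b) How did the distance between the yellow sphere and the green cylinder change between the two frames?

+1.1

The distance was about 1.7 in the first image and 2.8 in the second, so they moved 1.1 units further apart.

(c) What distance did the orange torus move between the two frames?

1.1

From (4.2, 2.2) to (3.2, 2.6), the orange torus covered √(1.0² + 0.4²) ≈ 1.1 units.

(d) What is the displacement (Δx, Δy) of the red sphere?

(1.3, -0.2)

The red sphere started near (9.7, 4.8) and ended near (11.0, 4.6).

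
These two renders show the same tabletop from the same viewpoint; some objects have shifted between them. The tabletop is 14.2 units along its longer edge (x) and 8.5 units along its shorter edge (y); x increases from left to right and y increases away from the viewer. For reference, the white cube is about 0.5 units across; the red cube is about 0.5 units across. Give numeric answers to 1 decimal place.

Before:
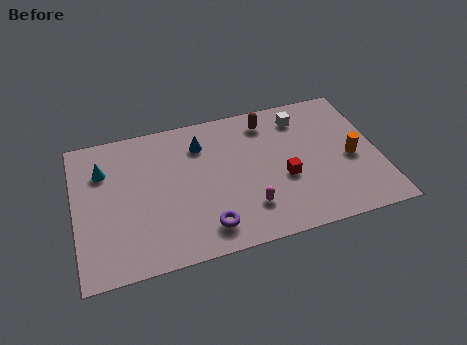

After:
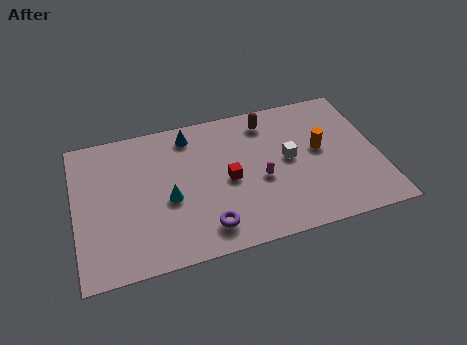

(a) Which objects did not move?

the purple torus and the brown capsule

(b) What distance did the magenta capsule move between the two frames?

1.7

The magenta capsule was near (7.9, 2.1) before and (8.6, 3.6) after, so it travelled √(0.7² + 1.5²) ≈ 1.7 units.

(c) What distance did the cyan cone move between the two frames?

3.8

From (1.4, 6.1) to (4.3, 3.6), the cyan cone covered √(2.9² + 2.5²) ≈ 3.8 units.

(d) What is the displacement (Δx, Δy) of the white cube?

(-0.8, -2.4)

The white cube was at about (10.8, 6.9) and moved to about (10.0, 4.5).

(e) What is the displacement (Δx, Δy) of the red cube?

(-2.6, 0.6)

The red cube was at about (9.7, 3.4) and moved to about (7.1, 4.0).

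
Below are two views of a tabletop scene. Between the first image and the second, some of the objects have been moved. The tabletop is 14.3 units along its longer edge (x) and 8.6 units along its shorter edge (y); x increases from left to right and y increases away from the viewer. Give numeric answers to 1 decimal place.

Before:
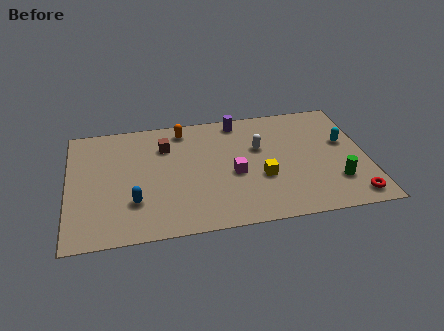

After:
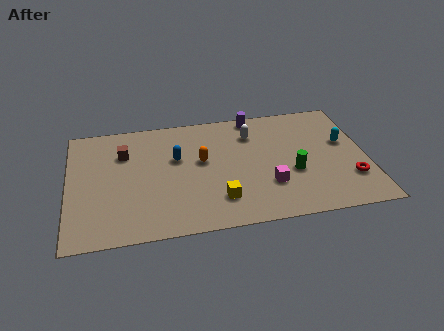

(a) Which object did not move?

the cyan capsule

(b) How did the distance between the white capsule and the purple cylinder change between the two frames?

-1.1

Before: roughly 2.4 units apart; after: 1.3. That's 1.1 units closer together.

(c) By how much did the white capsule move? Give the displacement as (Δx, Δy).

(-0.3, 1.1)

The white capsule started near (9.2, 5.4) and ended near (8.9, 6.5).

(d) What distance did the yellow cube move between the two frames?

2.4

From (9.2, 3.2) to (7.1, 2.0), the yellow cube covered √(2.1² + 1.2²) ≈ 2.4 units.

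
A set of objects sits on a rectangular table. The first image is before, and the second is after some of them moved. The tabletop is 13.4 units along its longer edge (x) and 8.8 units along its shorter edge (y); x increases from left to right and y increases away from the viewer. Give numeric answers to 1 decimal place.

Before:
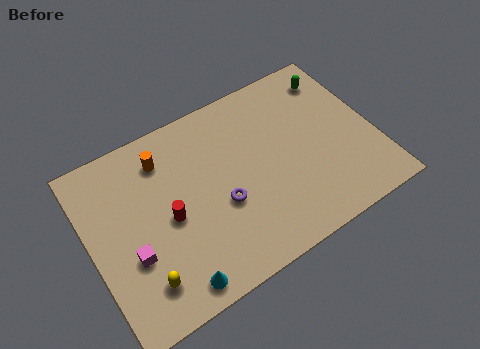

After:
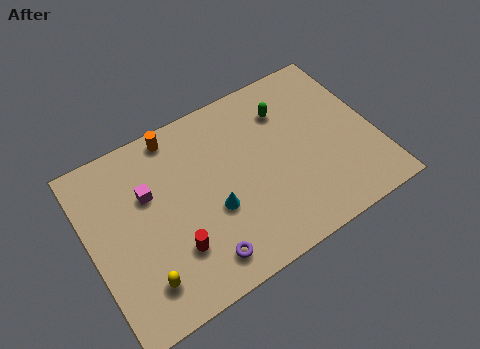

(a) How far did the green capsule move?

2.6

The green capsule moved from about (12.1, 7.2) to (9.6, 6.6), a distance of √(2.5² + 0.6²) ≈ 2.6.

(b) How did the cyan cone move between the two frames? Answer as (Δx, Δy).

(2.3, 2.4)

From the two frames, the cyan cone sits at roughly (3.3, 1.0) before and (5.6, 3.4) after.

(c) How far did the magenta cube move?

2.8

The magenta cube moved from about (1.7, 3.2) to (2.9, 5.7), a distance of √(1.2² + 2.5²) ≈ 2.8.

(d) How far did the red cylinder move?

1.6

The red cylinder moved from about (3.6, 4.1) to (3.6, 2.5), a distance of √(0.0² + 1.6²) ≈ 1.6.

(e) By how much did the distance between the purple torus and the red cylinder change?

-0.9

The distance was about 2.5 in the first image and 1.6 in the second, so they moved 0.9 units closer together.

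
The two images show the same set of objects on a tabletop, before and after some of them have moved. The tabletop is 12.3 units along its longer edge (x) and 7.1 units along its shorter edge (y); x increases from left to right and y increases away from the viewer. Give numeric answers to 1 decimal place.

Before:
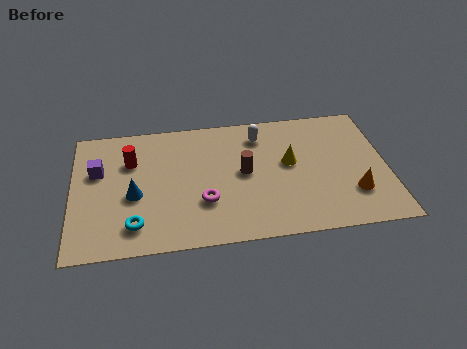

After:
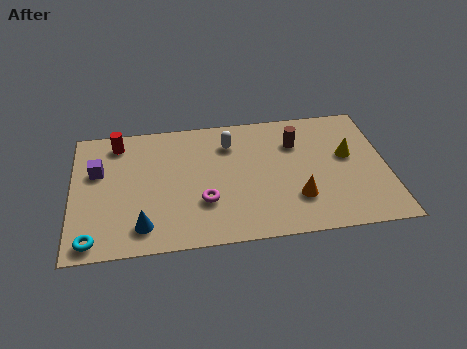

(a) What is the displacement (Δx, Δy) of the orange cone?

(-2.2, 0.0)

The orange cone was at about (10.9, 2.0) and moved to about (8.7, 2.0).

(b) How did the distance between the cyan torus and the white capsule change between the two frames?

+0.5

Before: roughly 6.6 units apart; after: 7.1. That's 0.5 units further apart.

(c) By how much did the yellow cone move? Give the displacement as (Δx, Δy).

(2.3, 0.1)

The yellow cone was at about (8.5, 4.0) and moved to about (10.8, 4.1).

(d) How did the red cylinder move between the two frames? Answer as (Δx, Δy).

(-0.5, 1.1)

The red cylinder was at about (2.3, 4.9) and moved to about (1.8, 6.0).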